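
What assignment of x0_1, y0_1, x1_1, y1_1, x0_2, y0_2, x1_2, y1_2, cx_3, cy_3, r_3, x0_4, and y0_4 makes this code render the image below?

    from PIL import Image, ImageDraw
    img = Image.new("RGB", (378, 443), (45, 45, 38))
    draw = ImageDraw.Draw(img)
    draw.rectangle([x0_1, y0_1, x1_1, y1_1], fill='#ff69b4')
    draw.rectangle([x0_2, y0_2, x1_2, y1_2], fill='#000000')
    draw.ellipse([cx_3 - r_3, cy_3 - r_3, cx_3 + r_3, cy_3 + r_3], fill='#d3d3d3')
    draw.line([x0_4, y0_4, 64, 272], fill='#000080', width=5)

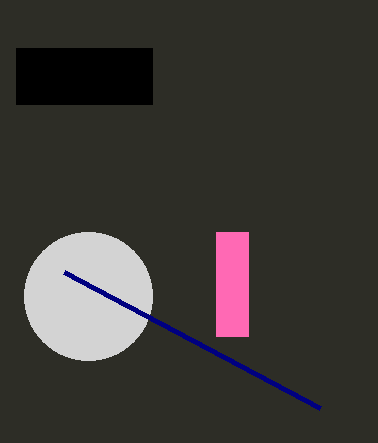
x0_1 = 216; y0_1 = 232; x1_1 = 248; y1_1 = 336; x0_2 = 16; y0_2 = 48; x1_2 = 152; y1_2 = 104; cx_3 = 88; cy_3 = 296; r_3 = 64; x0_4 = 320; y0_4 = 408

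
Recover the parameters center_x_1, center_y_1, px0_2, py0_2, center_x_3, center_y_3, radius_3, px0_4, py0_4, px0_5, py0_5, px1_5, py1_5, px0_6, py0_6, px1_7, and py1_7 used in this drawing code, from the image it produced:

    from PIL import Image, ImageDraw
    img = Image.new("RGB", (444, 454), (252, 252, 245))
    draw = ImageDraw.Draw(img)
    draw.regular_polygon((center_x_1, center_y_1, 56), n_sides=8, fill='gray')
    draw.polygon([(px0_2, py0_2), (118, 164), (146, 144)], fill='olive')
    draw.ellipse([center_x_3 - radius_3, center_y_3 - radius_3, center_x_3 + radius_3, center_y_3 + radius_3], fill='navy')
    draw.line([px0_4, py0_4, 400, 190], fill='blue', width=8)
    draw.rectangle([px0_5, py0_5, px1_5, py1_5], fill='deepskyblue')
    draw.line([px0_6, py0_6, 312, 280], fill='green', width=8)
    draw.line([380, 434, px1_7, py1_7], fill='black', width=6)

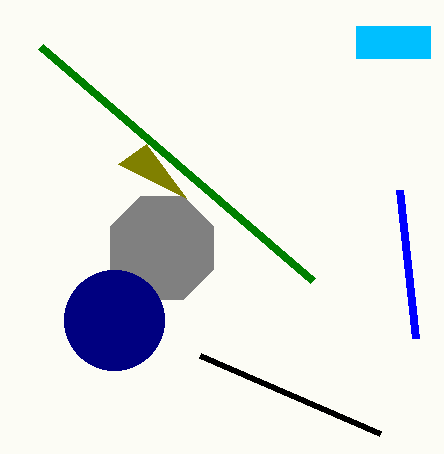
center_x_1 = 162; center_y_1 = 248; px0_2 = 186; py0_2 = 198; center_x_3 = 114; center_y_3 = 320; radius_3 = 50; px0_4 = 416; py0_4 = 338; px0_5 = 356; py0_5 = 26; px1_5 = 430; py1_5 = 58; px0_6 = 40; py0_6 = 46; px1_7 = 200; py1_7 = 356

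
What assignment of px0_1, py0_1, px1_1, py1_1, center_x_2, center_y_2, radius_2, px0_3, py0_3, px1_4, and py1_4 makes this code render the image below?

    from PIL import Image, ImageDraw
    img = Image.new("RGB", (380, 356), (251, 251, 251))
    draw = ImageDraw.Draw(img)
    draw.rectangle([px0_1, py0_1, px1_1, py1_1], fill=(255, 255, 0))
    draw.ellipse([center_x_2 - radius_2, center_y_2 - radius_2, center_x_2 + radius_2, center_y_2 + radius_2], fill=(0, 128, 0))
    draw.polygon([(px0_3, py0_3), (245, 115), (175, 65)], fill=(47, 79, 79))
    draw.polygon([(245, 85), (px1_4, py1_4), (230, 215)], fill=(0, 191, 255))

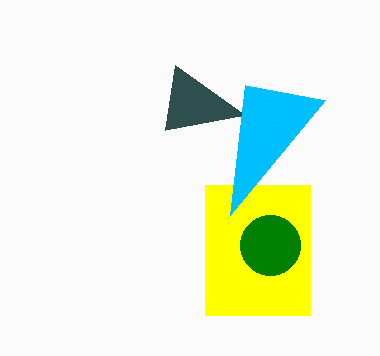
px0_1 = 205, py0_1 = 185, px1_1 = 310, py1_1 = 315, center_x_2 = 270, center_y_2 = 245, radius_2 = 30, px0_3 = 165, py0_3 = 130, px1_4 = 325, py1_4 = 100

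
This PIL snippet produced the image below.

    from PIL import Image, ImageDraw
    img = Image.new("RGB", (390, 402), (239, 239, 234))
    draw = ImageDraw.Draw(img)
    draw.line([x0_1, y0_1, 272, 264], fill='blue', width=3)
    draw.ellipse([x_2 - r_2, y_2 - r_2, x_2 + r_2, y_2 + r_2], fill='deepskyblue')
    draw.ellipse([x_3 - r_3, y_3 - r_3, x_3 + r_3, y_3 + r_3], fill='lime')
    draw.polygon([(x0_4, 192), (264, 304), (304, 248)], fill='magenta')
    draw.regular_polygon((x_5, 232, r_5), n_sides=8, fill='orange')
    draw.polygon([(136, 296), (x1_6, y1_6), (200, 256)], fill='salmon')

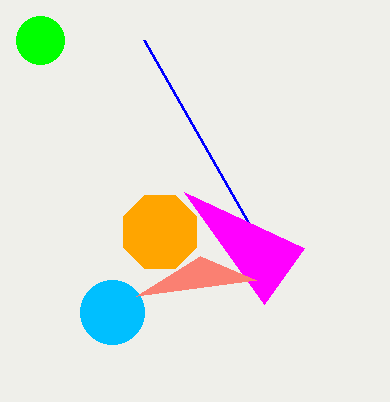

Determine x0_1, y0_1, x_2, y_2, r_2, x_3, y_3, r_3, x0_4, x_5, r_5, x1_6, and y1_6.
x0_1 = 144; y0_1 = 40; x_2 = 112; y_2 = 312; r_2 = 32; x_3 = 40; y_3 = 40; r_3 = 24; x0_4 = 184; x_5 = 160; r_5 = 40; x1_6 = 256; y1_6 = 280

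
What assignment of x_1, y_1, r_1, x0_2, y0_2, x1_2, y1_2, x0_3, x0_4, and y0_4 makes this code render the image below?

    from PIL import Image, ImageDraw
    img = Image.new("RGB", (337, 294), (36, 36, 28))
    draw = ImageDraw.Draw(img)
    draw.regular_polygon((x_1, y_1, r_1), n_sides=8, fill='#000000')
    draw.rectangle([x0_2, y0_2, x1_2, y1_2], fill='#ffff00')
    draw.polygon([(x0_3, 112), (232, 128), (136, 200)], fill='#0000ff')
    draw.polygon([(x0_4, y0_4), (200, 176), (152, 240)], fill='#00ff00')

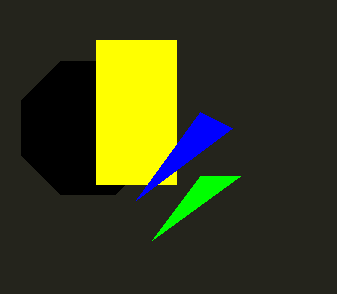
x_1 = 88
y_1 = 128
r_1 = 72
x0_2 = 96
y0_2 = 40
x1_2 = 176
y1_2 = 184
x0_3 = 200
x0_4 = 240
y0_4 = 176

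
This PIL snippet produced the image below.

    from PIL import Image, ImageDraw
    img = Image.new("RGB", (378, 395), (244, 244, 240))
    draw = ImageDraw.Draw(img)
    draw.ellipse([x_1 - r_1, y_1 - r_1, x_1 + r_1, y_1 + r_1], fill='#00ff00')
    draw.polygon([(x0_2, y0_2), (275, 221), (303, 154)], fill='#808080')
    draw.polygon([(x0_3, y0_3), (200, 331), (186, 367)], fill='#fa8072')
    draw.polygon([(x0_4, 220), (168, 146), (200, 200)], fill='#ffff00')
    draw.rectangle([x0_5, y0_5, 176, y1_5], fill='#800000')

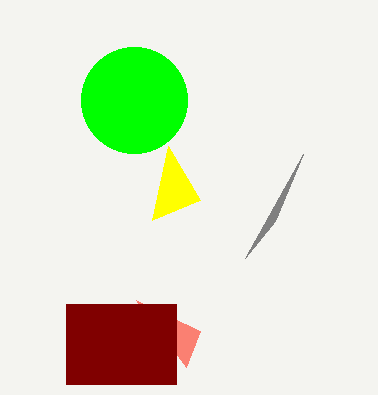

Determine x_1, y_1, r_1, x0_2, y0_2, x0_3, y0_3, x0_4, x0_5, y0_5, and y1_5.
x_1 = 134, y_1 = 100, r_1 = 53, x0_2 = 245, y0_2 = 258, x0_3 = 136, y0_3 = 300, x0_4 = 152, x0_5 = 66, y0_5 = 304, y1_5 = 384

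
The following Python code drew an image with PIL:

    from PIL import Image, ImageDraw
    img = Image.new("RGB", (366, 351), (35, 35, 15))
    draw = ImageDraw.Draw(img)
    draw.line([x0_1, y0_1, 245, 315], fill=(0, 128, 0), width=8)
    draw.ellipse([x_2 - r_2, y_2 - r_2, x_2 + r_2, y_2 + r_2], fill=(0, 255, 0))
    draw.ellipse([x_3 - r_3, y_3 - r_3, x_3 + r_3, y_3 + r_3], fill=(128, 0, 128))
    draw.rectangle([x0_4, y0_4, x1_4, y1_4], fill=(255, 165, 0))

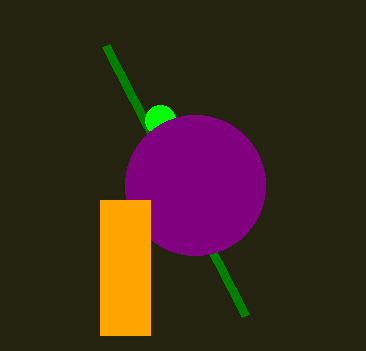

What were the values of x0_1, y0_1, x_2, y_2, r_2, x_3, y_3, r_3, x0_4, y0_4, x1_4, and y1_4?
x0_1 = 105; y0_1 = 45; x_2 = 160; y_2 = 120; r_2 = 15; x_3 = 195; y_3 = 185; r_3 = 70; x0_4 = 100; y0_4 = 200; x1_4 = 150; y1_4 = 335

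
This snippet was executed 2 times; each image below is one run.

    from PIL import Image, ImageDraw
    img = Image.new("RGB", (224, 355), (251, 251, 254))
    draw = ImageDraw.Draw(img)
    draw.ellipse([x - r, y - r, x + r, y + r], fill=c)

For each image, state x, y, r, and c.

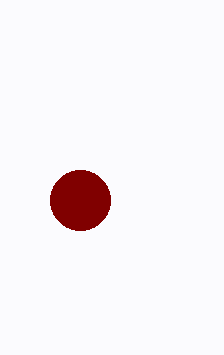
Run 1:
x = 80; y = 200; r = 30; c = 'maroon'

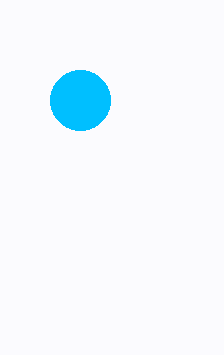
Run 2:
x = 80; y = 100; r = 30; c = 'deepskyblue'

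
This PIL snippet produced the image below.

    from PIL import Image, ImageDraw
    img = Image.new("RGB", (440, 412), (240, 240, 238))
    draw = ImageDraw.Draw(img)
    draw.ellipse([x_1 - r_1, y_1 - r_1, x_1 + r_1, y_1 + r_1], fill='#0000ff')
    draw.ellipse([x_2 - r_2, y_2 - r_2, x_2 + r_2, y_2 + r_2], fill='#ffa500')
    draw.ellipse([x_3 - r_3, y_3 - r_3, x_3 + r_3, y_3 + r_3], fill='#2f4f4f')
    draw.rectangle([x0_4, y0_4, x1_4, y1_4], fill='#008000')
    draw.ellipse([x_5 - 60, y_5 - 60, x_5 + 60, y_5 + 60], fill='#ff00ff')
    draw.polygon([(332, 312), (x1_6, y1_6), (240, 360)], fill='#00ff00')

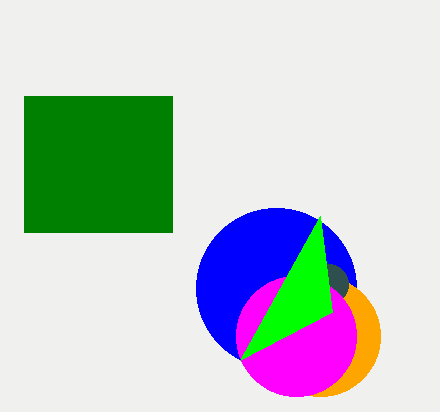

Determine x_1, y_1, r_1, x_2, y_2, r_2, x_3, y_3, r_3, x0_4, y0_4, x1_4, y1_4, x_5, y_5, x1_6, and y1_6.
x_1 = 276
y_1 = 288
r_1 = 80
x_2 = 320
y_2 = 336
r_2 = 60
x_3 = 328
y_3 = 284
r_3 = 20
x0_4 = 24
y0_4 = 96
x1_4 = 172
y1_4 = 232
x_5 = 296
y_5 = 336
x1_6 = 320
y1_6 = 216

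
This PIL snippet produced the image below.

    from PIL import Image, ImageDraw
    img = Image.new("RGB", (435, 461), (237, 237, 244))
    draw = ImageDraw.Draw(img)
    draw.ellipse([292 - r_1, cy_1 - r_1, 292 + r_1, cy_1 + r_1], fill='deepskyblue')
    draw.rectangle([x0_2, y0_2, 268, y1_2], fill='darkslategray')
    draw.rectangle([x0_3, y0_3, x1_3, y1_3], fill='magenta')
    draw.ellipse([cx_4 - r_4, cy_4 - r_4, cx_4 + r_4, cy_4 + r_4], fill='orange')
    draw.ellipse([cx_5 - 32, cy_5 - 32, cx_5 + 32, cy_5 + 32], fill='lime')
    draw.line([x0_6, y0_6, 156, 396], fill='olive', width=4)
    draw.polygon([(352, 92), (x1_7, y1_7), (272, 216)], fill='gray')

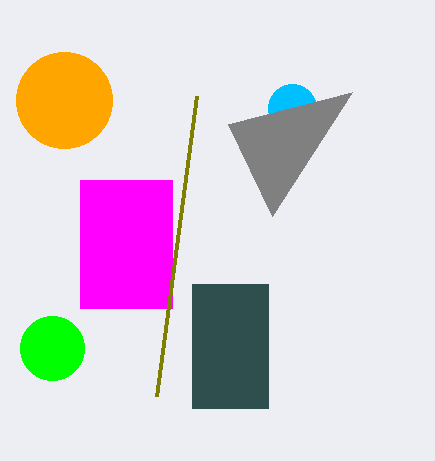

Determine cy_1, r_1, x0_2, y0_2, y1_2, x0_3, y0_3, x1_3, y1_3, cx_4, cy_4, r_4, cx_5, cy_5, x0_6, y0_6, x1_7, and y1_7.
cy_1 = 108; r_1 = 24; x0_2 = 192; y0_2 = 284; y1_2 = 408; x0_3 = 80; y0_3 = 180; x1_3 = 172; y1_3 = 308; cx_4 = 64; cy_4 = 100; r_4 = 48; cx_5 = 52; cy_5 = 348; x0_6 = 196; y0_6 = 96; x1_7 = 228; y1_7 = 124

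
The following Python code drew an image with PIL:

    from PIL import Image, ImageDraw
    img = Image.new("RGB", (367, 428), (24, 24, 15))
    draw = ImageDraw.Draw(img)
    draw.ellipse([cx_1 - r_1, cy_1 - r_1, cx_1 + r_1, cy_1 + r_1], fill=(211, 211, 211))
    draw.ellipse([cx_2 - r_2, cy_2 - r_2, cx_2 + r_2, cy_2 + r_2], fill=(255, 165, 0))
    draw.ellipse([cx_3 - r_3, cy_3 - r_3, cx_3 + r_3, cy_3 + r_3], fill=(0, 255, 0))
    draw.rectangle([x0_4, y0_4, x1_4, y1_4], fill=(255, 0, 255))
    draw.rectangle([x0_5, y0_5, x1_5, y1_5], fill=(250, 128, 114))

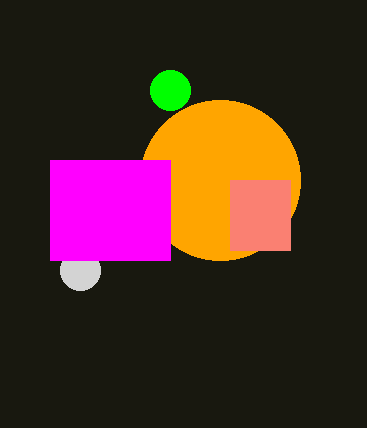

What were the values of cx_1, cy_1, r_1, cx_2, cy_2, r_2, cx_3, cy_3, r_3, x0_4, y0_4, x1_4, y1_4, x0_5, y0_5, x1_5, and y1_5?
cx_1 = 80; cy_1 = 270; r_1 = 20; cx_2 = 220; cy_2 = 180; r_2 = 80; cx_3 = 170; cy_3 = 90; r_3 = 20; x0_4 = 50; y0_4 = 160; x1_4 = 170; y1_4 = 260; x0_5 = 230; y0_5 = 180; x1_5 = 290; y1_5 = 250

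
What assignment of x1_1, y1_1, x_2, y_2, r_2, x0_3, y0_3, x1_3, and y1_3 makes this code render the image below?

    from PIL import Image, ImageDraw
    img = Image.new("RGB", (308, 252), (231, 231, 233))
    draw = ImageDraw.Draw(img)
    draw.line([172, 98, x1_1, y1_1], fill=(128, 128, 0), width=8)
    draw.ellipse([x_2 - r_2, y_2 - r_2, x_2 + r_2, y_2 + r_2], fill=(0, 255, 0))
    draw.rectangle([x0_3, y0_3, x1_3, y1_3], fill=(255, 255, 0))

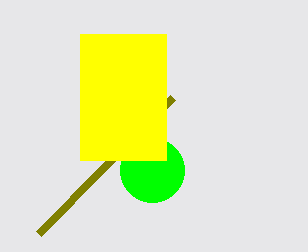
x1_1 = 38
y1_1 = 234
x_2 = 152
y_2 = 170
r_2 = 32
x0_3 = 80
y0_3 = 34
x1_3 = 166
y1_3 = 160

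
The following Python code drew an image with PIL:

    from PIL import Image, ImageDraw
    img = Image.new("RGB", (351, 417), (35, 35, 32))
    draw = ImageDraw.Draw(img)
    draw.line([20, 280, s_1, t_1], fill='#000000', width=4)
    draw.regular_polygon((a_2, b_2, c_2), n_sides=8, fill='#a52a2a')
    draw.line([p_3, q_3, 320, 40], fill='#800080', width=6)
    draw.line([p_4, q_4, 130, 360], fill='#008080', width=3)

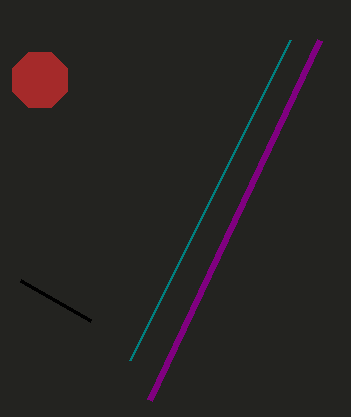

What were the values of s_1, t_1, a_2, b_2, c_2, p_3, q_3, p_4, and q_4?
s_1 = 90, t_1 = 320, a_2 = 40, b_2 = 80, c_2 = 30, p_3 = 150, q_3 = 400, p_4 = 290, q_4 = 40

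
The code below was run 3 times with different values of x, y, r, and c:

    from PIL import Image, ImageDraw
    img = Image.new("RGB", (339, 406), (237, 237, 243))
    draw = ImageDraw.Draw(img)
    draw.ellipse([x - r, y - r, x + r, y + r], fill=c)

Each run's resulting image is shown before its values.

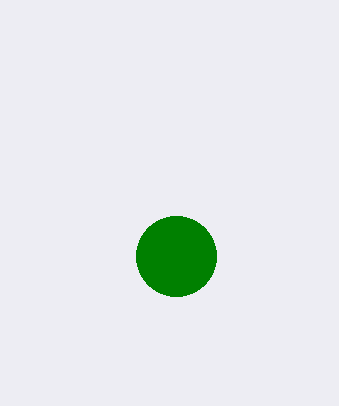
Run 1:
x = 176, y = 256, r = 40, c = 'green'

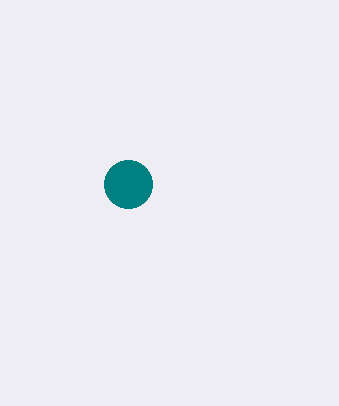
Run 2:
x = 128, y = 184, r = 24, c = 'teal'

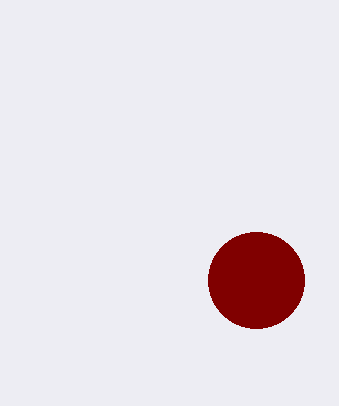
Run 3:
x = 256
y = 280
r = 48
c = 'maroon'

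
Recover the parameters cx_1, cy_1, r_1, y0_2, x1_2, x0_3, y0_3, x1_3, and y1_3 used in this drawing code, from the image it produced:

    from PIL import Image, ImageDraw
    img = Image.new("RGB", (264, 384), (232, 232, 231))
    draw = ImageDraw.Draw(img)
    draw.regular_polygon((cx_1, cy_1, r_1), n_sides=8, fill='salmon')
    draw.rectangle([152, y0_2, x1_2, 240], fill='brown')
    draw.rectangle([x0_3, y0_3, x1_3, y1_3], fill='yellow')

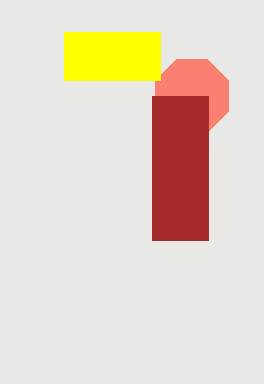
cx_1 = 192
cy_1 = 96
r_1 = 40
y0_2 = 96
x1_2 = 208
x0_3 = 64
y0_3 = 32
x1_3 = 160
y1_3 = 80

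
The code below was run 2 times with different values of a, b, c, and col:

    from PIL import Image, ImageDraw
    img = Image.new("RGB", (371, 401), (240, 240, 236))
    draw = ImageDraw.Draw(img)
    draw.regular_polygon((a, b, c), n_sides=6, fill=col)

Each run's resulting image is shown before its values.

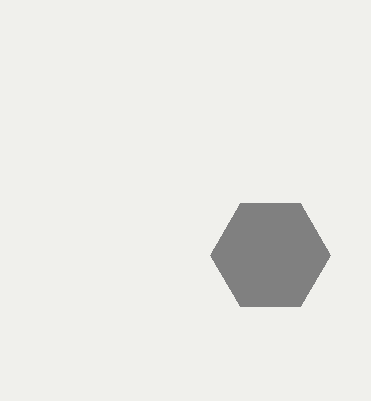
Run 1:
a = 270, b = 255, c = 60, col = 'gray'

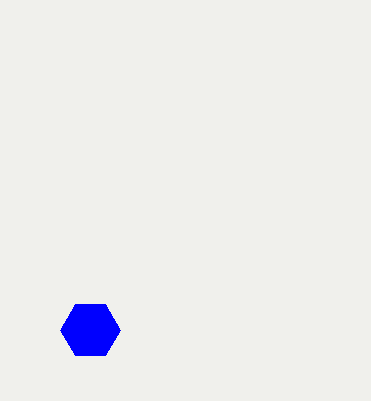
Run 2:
a = 90; b = 330; c = 30; col = 'blue'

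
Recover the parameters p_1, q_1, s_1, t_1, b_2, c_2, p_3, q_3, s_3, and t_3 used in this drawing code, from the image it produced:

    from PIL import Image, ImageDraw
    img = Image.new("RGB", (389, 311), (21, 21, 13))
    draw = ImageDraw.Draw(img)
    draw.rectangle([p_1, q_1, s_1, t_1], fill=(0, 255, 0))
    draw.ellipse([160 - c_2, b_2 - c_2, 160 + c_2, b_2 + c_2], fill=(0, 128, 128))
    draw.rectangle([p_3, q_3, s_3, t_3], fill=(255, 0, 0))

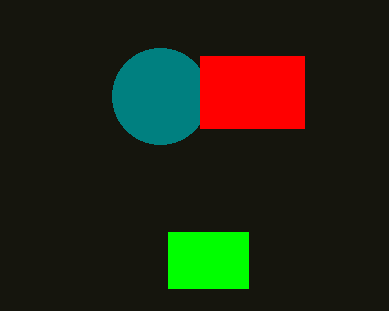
p_1 = 168; q_1 = 232; s_1 = 248; t_1 = 288; b_2 = 96; c_2 = 48; p_3 = 200; q_3 = 56; s_3 = 304; t_3 = 128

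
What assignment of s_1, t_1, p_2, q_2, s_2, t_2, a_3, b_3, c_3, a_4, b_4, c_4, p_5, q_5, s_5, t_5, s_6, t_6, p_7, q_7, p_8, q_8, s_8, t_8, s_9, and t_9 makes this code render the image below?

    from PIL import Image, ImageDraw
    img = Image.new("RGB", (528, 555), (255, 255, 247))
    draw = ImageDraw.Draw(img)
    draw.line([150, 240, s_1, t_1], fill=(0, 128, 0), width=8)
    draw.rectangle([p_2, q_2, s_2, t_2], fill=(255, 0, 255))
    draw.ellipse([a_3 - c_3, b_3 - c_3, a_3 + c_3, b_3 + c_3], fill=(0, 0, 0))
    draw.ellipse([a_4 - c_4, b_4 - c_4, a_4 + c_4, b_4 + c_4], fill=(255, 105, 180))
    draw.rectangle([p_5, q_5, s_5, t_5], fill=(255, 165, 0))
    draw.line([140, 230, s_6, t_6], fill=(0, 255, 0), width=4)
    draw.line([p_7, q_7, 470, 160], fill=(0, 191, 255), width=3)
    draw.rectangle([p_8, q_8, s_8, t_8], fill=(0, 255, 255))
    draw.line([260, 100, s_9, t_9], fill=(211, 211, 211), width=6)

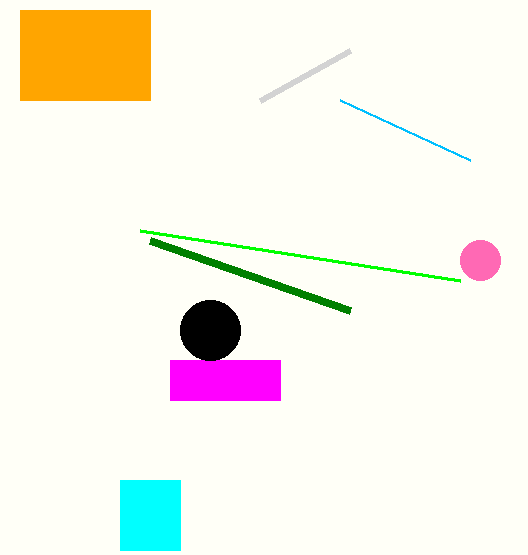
s_1 = 350; t_1 = 310; p_2 = 170; q_2 = 360; s_2 = 280; t_2 = 400; a_3 = 210; b_3 = 330; c_3 = 30; a_4 = 480; b_4 = 260; c_4 = 20; p_5 = 20; q_5 = 10; s_5 = 150; t_5 = 100; s_6 = 460; t_6 = 280; p_7 = 340; q_7 = 100; p_8 = 120; q_8 = 480; s_8 = 180; t_8 = 550; s_9 = 350; t_9 = 50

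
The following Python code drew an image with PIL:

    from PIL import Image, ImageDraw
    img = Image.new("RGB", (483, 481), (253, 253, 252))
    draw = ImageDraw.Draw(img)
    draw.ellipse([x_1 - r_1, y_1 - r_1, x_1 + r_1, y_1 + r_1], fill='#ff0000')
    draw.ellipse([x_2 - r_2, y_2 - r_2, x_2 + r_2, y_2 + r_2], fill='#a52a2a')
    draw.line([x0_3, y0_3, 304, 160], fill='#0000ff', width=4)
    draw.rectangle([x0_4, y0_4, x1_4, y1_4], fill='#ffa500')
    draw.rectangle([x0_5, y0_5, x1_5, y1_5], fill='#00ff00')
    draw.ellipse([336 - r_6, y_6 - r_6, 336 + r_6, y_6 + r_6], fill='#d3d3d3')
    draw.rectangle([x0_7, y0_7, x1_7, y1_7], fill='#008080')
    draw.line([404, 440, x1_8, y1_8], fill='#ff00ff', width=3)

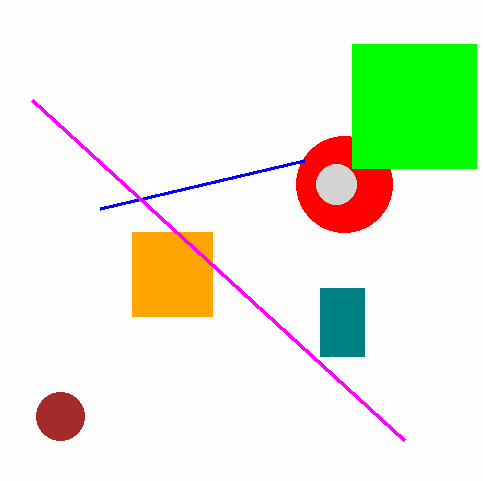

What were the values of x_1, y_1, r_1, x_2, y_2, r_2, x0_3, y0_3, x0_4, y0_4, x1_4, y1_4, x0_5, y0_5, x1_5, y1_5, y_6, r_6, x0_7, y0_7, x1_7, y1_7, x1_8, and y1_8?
x_1 = 344
y_1 = 184
r_1 = 48
x_2 = 60
y_2 = 416
r_2 = 24
x0_3 = 100
y0_3 = 208
x0_4 = 132
y0_4 = 232
x1_4 = 212
y1_4 = 316
x0_5 = 352
y0_5 = 44
x1_5 = 476
y1_5 = 168
y_6 = 184
r_6 = 20
x0_7 = 320
y0_7 = 288
x1_7 = 364
y1_7 = 356
x1_8 = 32
y1_8 = 100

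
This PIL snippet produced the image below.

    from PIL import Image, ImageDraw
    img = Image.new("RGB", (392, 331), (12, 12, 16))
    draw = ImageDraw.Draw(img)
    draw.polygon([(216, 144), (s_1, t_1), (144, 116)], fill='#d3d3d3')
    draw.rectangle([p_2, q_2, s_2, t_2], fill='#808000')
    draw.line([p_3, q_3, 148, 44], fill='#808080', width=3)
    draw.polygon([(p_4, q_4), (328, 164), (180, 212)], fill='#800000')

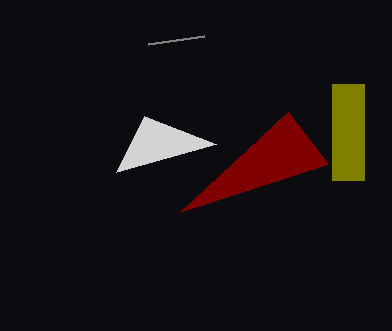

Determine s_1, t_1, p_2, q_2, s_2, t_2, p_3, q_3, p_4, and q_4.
s_1 = 116; t_1 = 172; p_2 = 332; q_2 = 84; s_2 = 364; t_2 = 180; p_3 = 204; q_3 = 36; p_4 = 288; q_4 = 112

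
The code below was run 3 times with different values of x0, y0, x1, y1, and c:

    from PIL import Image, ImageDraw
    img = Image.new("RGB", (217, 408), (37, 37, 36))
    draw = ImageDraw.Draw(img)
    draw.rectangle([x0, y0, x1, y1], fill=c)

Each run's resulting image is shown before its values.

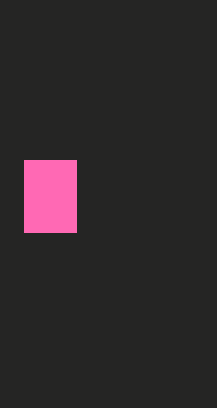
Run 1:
x0 = 24, y0 = 160, x1 = 76, y1 = 232, c = 'hotpink'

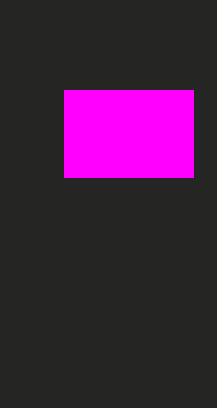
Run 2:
x0 = 64; y0 = 90; x1 = 193; y1 = 177; c = 'magenta'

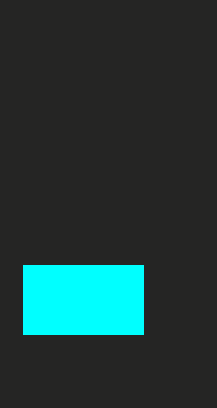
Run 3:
x0 = 23
y0 = 265
x1 = 143
y1 = 334
c = 'cyan'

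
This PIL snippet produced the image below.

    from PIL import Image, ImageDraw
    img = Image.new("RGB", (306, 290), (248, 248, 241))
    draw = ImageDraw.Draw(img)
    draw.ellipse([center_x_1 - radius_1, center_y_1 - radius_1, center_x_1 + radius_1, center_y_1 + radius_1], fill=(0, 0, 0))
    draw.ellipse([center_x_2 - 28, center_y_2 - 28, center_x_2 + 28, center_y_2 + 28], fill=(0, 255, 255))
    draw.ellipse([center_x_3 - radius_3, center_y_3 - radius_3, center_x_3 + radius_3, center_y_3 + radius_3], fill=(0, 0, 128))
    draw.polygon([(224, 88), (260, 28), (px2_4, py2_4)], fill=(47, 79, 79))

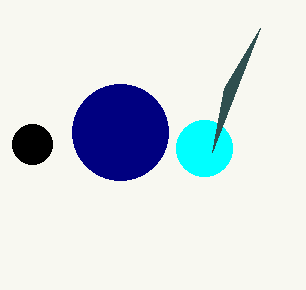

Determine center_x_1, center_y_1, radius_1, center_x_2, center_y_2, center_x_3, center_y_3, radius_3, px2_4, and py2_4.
center_x_1 = 32
center_y_1 = 144
radius_1 = 20
center_x_2 = 204
center_y_2 = 148
center_x_3 = 120
center_y_3 = 132
radius_3 = 48
px2_4 = 212
py2_4 = 152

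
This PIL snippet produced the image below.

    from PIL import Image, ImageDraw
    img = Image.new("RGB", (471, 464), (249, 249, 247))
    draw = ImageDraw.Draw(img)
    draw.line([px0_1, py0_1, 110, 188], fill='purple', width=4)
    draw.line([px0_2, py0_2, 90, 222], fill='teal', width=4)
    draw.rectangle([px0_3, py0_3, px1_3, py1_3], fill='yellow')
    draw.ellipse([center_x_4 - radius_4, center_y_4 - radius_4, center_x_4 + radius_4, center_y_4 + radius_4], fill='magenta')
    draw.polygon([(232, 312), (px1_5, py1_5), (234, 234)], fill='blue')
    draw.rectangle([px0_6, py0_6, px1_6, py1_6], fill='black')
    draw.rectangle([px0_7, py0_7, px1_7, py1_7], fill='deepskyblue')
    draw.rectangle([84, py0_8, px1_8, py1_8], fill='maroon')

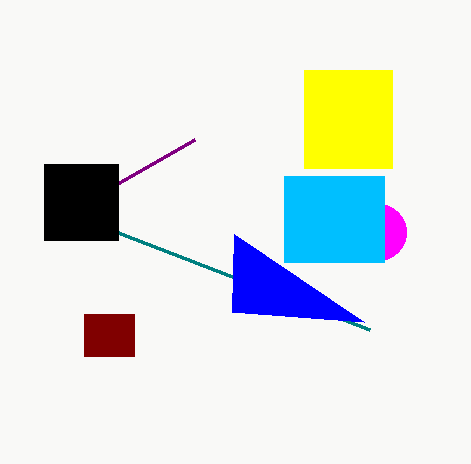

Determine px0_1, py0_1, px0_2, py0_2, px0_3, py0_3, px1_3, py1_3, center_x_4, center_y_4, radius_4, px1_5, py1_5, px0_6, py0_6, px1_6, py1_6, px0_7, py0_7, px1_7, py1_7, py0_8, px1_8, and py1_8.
px0_1 = 194; py0_1 = 140; px0_2 = 370; py0_2 = 330; px0_3 = 304; py0_3 = 70; px1_3 = 392; py1_3 = 168; center_x_4 = 378; center_y_4 = 232; radius_4 = 28; px1_5 = 364; py1_5 = 322; px0_6 = 44; py0_6 = 164; px1_6 = 118; py1_6 = 240; px0_7 = 284; py0_7 = 176; px1_7 = 384; py1_7 = 262; py0_8 = 314; px1_8 = 134; py1_8 = 356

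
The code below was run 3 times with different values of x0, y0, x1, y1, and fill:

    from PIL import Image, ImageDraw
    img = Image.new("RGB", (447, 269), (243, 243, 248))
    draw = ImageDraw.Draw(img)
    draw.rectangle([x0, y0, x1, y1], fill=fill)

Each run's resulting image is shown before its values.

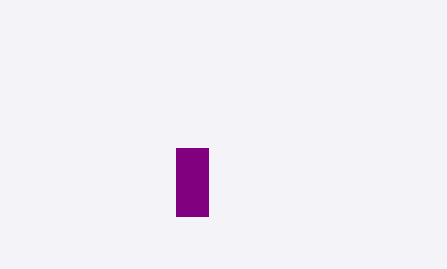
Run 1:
x0 = 176
y0 = 148
x1 = 208
y1 = 216
fill = 'purple'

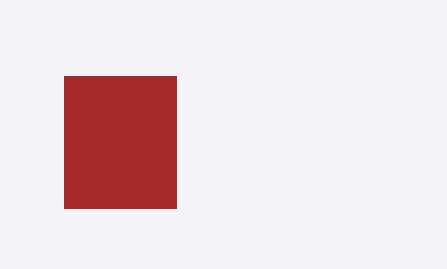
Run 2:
x0 = 64; y0 = 76; x1 = 176; y1 = 208; fill = 'brown'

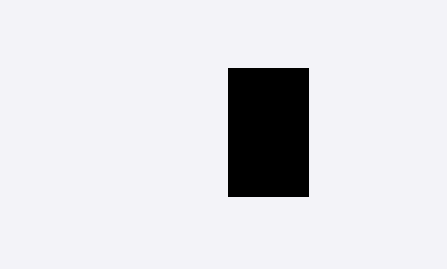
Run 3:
x0 = 228, y0 = 68, x1 = 308, y1 = 196, fill = 'black'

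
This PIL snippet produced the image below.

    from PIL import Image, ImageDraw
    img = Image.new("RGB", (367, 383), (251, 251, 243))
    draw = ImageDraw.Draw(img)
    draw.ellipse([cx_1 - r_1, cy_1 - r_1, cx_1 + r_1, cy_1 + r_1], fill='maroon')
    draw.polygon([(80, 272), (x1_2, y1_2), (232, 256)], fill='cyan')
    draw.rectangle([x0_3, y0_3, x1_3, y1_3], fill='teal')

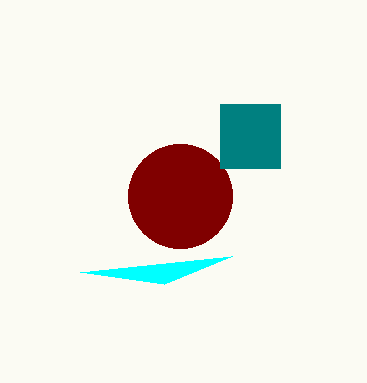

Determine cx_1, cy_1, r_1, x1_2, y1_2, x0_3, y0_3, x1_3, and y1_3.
cx_1 = 180, cy_1 = 196, r_1 = 52, x1_2 = 164, y1_2 = 284, x0_3 = 220, y0_3 = 104, x1_3 = 280, y1_3 = 168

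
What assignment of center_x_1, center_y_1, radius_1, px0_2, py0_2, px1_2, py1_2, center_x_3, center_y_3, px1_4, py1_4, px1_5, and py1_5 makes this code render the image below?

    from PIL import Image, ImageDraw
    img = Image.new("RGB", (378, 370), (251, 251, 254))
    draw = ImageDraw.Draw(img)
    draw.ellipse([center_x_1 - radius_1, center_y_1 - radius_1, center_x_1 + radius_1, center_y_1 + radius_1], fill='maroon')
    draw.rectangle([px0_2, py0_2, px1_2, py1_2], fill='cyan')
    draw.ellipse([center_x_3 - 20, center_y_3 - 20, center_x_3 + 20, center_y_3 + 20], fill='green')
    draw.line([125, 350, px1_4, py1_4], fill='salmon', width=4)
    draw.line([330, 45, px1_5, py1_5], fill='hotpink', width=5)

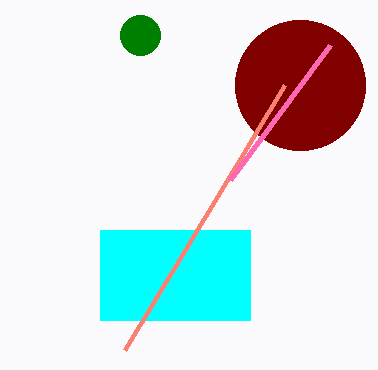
center_x_1 = 300, center_y_1 = 85, radius_1 = 65, px0_2 = 100, py0_2 = 230, px1_2 = 250, py1_2 = 320, center_x_3 = 140, center_y_3 = 35, px1_4 = 285, py1_4 = 85, px1_5 = 230, py1_5 = 180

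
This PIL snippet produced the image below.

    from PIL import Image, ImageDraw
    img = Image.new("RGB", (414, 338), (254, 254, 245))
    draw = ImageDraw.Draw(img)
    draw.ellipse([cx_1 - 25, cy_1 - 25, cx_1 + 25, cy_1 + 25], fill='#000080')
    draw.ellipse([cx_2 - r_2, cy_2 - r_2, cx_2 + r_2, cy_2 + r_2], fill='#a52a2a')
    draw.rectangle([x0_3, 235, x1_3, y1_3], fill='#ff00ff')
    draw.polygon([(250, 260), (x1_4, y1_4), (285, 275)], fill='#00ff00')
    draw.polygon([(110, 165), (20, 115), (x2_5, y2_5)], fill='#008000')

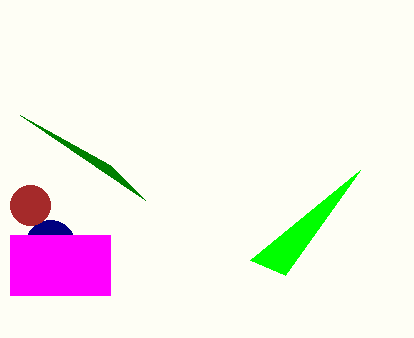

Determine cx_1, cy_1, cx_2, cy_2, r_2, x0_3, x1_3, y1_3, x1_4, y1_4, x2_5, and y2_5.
cx_1 = 50, cy_1 = 245, cx_2 = 30, cy_2 = 205, r_2 = 20, x0_3 = 10, x1_3 = 110, y1_3 = 295, x1_4 = 360, y1_4 = 170, x2_5 = 145, y2_5 = 200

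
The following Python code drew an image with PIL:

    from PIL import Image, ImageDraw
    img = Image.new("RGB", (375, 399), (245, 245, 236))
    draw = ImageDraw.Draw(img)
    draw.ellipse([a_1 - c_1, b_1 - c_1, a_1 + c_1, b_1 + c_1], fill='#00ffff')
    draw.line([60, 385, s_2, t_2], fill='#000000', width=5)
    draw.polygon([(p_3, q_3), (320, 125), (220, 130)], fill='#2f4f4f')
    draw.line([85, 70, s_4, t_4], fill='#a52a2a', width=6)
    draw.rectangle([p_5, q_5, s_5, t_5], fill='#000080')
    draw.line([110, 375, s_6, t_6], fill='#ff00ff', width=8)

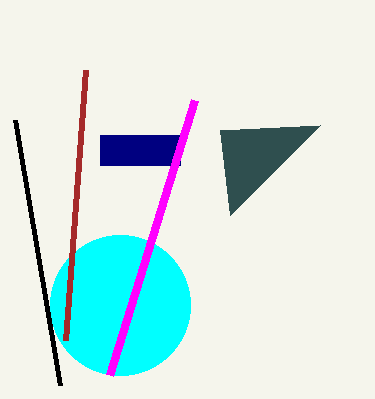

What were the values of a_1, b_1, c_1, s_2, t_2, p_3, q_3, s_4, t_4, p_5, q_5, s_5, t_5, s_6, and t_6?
a_1 = 120; b_1 = 305; c_1 = 70; s_2 = 15; t_2 = 120; p_3 = 230; q_3 = 215; s_4 = 65; t_4 = 340; p_5 = 100; q_5 = 135; s_5 = 180; t_5 = 165; s_6 = 195; t_6 = 100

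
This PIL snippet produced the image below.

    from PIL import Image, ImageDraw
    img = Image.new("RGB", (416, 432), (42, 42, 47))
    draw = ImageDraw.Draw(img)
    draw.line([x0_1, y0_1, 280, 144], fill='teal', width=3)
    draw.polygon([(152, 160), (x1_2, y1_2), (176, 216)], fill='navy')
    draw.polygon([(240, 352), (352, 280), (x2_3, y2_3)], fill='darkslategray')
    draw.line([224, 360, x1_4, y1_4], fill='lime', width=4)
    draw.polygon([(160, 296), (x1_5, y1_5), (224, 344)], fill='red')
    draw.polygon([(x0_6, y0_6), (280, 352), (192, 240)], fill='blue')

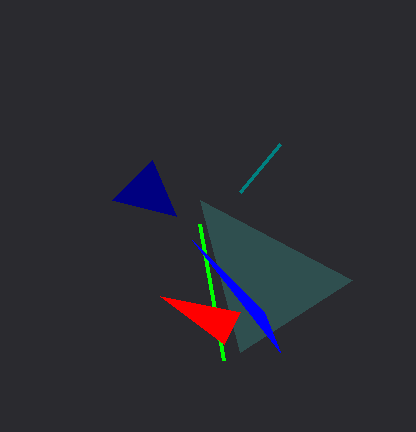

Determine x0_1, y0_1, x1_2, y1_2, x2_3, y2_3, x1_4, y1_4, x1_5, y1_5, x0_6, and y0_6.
x0_1 = 240, y0_1 = 192, x1_2 = 112, y1_2 = 200, x2_3 = 200, y2_3 = 200, x1_4 = 200, y1_4 = 224, x1_5 = 240, y1_5 = 312, x0_6 = 264, y0_6 = 312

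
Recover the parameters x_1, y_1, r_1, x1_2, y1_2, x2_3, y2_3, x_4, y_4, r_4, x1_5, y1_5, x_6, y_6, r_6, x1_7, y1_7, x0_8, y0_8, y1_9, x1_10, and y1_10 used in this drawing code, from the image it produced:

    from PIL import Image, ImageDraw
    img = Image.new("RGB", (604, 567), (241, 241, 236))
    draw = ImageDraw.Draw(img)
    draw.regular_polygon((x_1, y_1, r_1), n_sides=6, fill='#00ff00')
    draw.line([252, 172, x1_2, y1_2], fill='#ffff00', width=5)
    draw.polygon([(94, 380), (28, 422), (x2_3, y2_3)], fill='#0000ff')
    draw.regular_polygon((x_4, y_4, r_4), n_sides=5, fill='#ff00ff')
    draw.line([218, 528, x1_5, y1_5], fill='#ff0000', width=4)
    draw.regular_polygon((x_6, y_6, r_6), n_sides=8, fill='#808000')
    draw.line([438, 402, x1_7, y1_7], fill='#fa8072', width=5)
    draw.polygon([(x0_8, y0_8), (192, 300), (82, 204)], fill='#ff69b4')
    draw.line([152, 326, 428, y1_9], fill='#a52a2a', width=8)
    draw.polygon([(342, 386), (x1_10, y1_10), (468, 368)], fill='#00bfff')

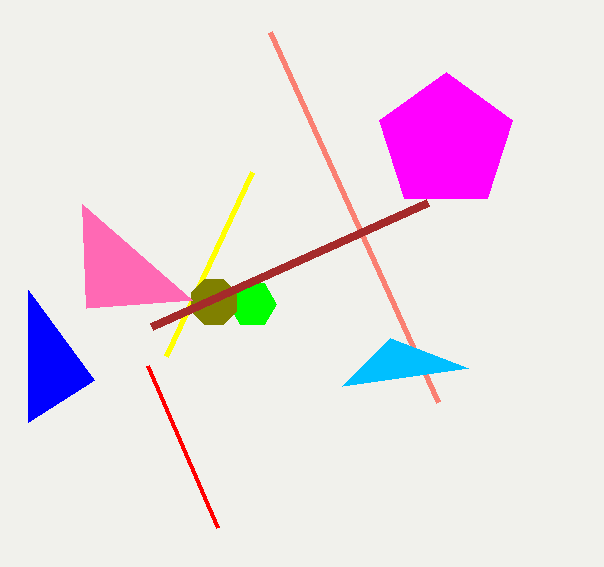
x_1 = 252, y_1 = 304, r_1 = 24, x1_2 = 166, y1_2 = 356, x2_3 = 28, y2_3 = 290, x_4 = 446, y_4 = 142, r_4 = 70, x1_5 = 148, y1_5 = 366, x_6 = 214, y_6 = 302, r_6 = 24, x1_7 = 270, y1_7 = 32, x0_8 = 86, y0_8 = 308, y1_9 = 202, x1_10 = 390, y1_10 = 338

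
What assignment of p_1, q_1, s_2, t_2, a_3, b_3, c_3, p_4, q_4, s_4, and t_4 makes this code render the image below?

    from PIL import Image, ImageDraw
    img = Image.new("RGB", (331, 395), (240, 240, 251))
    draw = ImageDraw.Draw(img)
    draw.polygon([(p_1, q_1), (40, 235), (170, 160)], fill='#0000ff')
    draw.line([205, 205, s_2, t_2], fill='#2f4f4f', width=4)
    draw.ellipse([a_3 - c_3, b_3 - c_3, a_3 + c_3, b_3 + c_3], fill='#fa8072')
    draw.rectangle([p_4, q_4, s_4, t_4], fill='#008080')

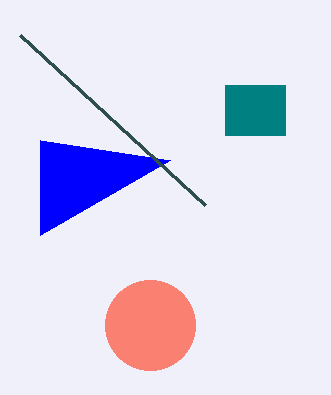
p_1 = 40
q_1 = 140
s_2 = 20
t_2 = 35
a_3 = 150
b_3 = 325
c_3 = 45
p_4 = 225
q_4 = 85
s_4 = 285
t_4 = 135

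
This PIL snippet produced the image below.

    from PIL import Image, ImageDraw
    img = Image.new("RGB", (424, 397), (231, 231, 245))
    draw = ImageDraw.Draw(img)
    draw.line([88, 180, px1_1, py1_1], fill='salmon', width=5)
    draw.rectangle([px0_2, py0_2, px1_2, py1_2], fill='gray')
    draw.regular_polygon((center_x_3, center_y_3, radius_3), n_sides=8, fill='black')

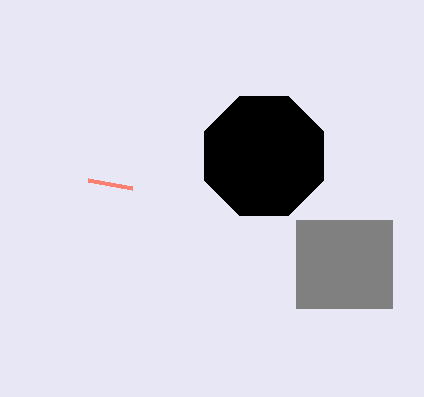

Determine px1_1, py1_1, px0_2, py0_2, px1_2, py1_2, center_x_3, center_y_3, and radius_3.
px1_1 = 132
py1_1 = 188
px0_2 = 296
py0_2 = 220
px1_2 = 392
py1_2 = 308
center_x_3 = 264
center_y_3 = 156
radius_3 = 64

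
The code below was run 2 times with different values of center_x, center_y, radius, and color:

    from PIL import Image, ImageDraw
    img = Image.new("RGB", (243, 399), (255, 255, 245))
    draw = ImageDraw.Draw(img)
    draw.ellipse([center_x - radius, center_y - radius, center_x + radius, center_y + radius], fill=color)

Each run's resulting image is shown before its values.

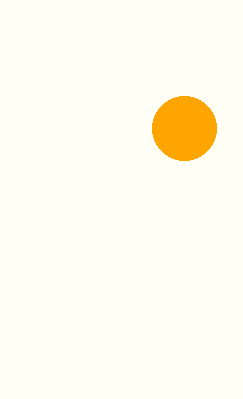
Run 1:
center_x = 184
center_y = 128
radius = 32
color = 'orange'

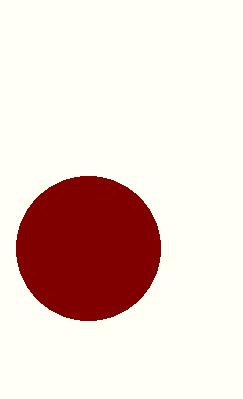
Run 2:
center_x = 88
center_y = 248
radius = 72
color = 'maroon'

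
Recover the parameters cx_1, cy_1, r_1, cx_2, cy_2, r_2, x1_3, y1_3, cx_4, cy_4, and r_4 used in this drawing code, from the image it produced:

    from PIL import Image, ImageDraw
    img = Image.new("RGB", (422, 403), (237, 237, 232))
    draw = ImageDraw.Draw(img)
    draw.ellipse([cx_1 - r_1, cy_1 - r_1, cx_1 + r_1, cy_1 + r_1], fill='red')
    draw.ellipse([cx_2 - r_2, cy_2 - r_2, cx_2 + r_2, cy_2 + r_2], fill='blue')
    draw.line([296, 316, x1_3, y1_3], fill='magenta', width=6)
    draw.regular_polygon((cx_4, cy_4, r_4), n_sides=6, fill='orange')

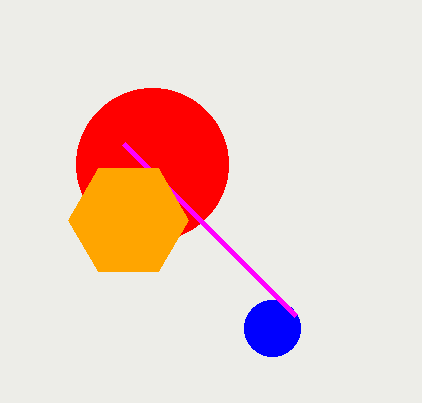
cx_1 = 152; cy_1 = 164; r_1 = 76; cx_2 = 272; cy_2 = 328; r_2 = 28; x1_3 = 124; y1_3 = 144; cx_4 = 128; cy_4 = 220; r_4 = 60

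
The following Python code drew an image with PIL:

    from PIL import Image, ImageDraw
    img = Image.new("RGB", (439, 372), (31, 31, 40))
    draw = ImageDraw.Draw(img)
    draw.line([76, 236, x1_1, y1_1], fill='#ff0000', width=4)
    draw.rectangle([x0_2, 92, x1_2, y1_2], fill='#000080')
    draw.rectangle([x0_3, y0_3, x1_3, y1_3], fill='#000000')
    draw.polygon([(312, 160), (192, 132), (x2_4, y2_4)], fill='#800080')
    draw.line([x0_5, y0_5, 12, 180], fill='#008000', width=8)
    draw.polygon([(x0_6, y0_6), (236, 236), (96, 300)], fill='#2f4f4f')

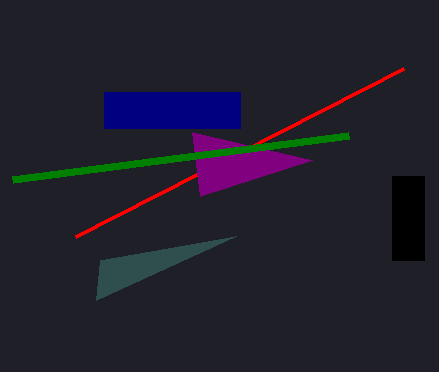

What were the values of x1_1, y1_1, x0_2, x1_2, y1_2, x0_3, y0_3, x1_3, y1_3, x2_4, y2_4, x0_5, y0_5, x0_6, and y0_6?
x1_1 = 404; y1_1 = 68; x0_2 = 104; x1_2 = 240; y1_2 = 128; x0_3 = 392; y0_3 = 176; x1_3 = 424; y1_3 = 260; x2_4 = 200; y2_4 = 196; x0_5 = 348; y0_5 = 136; x0_6 = 100; y0_6 = 260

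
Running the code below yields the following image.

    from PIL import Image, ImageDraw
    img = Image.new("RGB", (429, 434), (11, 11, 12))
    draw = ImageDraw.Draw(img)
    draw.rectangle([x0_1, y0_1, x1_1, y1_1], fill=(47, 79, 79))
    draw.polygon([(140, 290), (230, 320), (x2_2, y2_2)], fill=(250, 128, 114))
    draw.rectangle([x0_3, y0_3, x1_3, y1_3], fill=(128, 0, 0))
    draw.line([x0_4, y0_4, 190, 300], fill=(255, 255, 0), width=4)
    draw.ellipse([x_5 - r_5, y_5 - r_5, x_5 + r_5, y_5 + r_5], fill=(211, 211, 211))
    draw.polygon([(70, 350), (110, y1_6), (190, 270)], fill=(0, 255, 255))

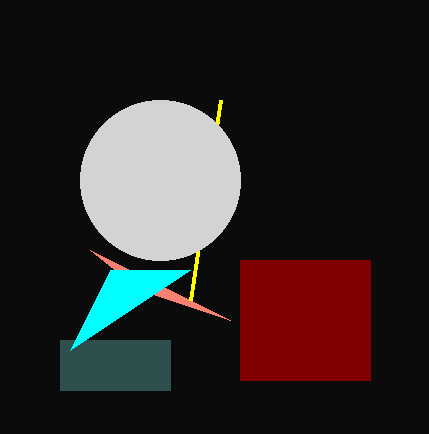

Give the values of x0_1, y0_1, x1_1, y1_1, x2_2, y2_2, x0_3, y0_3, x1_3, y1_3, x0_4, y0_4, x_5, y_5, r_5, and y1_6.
x0_1 = 60; y0_1 = 340; x1_1 = 170; y1_1 = 390; x2_2 = 90; y2_2 = 250; x0_3 = 240; y0_3 = 260; x1_3 = 370; y1_3 = 380; x0_4 = 220; y0_4 = 100; x_5 = 160; y_5 = 180; r_5 = 80; y1_6 = 270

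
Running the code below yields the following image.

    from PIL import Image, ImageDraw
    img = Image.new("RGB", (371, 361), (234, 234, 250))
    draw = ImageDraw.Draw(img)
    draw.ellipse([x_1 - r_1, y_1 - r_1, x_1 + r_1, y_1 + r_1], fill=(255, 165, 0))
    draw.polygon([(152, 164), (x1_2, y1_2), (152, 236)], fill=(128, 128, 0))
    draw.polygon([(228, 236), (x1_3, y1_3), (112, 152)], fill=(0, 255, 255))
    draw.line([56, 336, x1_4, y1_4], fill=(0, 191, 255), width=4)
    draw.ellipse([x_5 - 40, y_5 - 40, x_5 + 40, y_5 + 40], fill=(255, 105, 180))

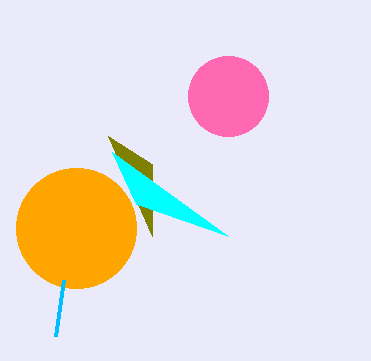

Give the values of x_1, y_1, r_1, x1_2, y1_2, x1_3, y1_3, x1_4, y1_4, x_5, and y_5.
x_1 = 76, y_1 = 228, r_1 = 60, x1_2 = 108, y1_2 = 136, x1_3 = 136, y1_3 = 204, x1_4 = 64, y1_4 = 280, x_5 = 228, y_5 = 96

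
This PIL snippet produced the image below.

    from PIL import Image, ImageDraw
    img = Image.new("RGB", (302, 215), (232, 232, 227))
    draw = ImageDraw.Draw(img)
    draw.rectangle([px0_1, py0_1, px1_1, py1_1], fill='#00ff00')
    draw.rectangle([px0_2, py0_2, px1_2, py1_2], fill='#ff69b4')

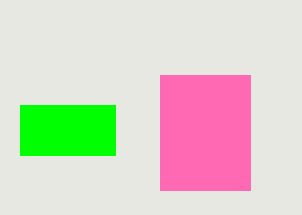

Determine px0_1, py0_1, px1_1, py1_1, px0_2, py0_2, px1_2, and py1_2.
px0_1 = 20, py0_1 = 105, px1_1 = 115, py1_1 = 155, px0_2 = 160, py0_2 = 75, px1_2 = 250, py1_2 = 190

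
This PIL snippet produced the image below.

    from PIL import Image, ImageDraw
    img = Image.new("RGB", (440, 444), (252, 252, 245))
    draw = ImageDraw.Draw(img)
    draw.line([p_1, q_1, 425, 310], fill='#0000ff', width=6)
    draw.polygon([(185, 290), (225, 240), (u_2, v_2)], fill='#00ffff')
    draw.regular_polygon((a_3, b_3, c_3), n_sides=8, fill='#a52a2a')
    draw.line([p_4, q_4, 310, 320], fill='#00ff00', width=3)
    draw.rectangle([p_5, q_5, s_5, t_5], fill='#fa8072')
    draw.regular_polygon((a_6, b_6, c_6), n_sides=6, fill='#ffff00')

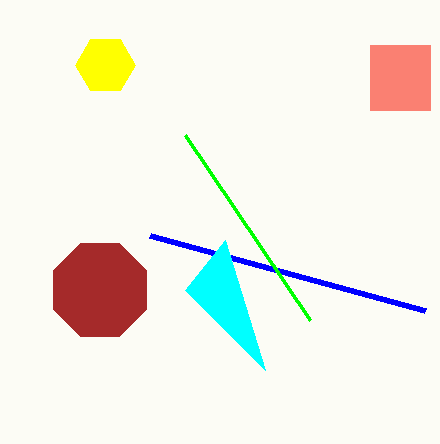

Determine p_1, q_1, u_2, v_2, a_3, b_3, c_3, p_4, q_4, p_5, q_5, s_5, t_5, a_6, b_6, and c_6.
p_1 = 150
q_1 = 235
u_2 = 265
v_2 = 370
a_3 = 100
b_3 = 290
c_3 = 50
p_4 = 185
q_4 = 135
p_5 = 370
q_5 = 45
s_5 = 430
t_5 = 110
a_6 = 105
b_6 = 65
c_6 = 30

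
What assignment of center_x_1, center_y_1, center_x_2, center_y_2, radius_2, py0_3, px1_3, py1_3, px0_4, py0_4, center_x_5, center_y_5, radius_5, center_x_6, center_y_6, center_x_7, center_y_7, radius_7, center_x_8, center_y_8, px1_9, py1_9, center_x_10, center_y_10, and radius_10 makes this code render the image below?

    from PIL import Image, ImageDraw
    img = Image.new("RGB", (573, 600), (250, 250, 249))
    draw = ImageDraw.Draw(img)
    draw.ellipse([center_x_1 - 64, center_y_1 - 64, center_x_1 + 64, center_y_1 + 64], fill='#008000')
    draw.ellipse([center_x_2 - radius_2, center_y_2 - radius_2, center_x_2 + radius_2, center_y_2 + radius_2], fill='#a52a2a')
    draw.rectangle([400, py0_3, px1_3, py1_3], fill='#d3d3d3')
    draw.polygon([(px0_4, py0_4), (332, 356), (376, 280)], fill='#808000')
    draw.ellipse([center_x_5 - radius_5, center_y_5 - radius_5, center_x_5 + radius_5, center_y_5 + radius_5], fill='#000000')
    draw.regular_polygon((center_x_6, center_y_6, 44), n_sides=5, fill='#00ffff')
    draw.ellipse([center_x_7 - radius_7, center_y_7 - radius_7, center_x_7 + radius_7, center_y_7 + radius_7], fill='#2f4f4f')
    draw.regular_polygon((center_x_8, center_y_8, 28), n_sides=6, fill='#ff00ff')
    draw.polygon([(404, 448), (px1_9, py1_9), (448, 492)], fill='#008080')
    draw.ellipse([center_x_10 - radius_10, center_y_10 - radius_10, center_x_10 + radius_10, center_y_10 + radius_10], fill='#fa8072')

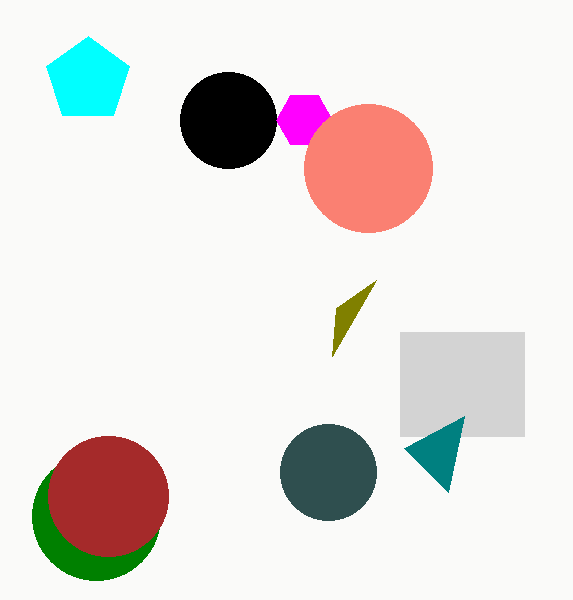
center_x_1 = 96, center_y_1 = 516, center_x_2 = 108, center_y_2 = 496, radius_2 = 60, py0_3 = 332, px1_3 = 524, py1_3 = 436, px0_4 = 336, py0_4 = 308, center_x_5 = 228, center_y_5 = 120, radius_5 = 48, center_x_6 = 88, center_y_6 = 80, center_x_7 = 328, center_y_7 = 472, radius_7 = 48, center_x_8 = 304, center_y_8 = 120, px1_9 = 464, py1_9 = 416, center_x_10 = 368, center_y_10 = 168, radius_10 = 64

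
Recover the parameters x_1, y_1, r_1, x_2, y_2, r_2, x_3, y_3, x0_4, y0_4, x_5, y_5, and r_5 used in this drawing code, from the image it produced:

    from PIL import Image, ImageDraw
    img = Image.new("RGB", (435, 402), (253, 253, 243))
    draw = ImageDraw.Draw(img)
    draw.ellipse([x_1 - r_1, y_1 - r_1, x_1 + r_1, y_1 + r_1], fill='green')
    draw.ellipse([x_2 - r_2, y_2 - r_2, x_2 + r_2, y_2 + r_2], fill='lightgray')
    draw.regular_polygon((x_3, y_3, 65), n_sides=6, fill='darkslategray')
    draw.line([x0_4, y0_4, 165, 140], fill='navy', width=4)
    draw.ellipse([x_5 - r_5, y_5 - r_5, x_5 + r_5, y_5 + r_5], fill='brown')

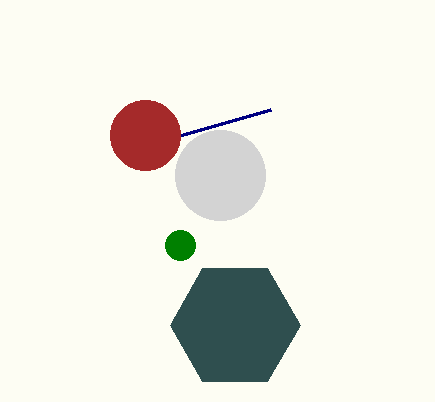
x_1 = 180; y_1 = 245; r_1 = 15; x_2 = 220; y_2 = 175; r_2 = 45; x_3 = 235; y_3 = 325; x0_4 = 270; y0_4 = 110; x_5 = 145; y_5 = 135; r_5 = 35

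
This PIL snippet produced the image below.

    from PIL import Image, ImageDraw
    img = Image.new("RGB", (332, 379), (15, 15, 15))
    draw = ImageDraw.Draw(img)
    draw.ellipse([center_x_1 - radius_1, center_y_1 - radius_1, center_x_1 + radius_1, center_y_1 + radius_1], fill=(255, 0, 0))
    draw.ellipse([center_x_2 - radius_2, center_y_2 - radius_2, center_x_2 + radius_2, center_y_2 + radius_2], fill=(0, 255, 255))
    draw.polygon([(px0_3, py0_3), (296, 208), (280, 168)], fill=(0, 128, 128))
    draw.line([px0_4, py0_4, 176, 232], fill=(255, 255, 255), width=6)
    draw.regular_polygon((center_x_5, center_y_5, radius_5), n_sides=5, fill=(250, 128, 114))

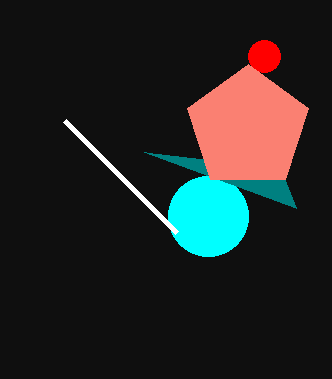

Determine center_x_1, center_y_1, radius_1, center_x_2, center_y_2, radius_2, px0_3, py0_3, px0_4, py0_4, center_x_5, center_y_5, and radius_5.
center_x_1 = 264, center_y_1 = 56, radius_1 = 16, center_x_2 = 208, center_y_2 = 216, radius_2 = 40, px0_3 = 144, py0_3 = 152, px0_4 = 64, py0_4 = 120, center_x_5 = 248, center_y_5 = 128, radius_5 = 64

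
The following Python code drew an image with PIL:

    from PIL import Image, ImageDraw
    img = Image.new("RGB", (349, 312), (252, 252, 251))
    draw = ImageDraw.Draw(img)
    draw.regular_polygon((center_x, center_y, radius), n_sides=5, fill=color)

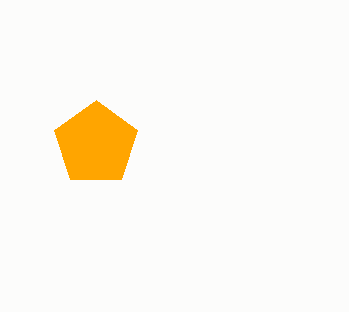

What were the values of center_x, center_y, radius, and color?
center_x = 96
center_y = 144
radius = 44
color = 'orange'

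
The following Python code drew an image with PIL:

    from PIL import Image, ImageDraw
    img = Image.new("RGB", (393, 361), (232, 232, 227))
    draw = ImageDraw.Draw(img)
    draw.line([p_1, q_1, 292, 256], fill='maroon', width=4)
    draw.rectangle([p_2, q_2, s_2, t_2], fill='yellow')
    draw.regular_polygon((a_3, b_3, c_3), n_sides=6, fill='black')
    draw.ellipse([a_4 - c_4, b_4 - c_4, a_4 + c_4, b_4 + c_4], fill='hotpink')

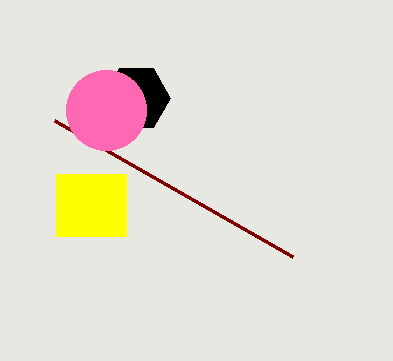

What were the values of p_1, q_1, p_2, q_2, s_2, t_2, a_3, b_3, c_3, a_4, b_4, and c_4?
p_1 = 54; q_1 = 120; p_2 = 56; q_2 = 174; s_2 = 126; t_2 = 236; a_3 = 136; b_3 = 98; c_3 = 34; a_4 = 106; b_4 = 110; c_4 = 40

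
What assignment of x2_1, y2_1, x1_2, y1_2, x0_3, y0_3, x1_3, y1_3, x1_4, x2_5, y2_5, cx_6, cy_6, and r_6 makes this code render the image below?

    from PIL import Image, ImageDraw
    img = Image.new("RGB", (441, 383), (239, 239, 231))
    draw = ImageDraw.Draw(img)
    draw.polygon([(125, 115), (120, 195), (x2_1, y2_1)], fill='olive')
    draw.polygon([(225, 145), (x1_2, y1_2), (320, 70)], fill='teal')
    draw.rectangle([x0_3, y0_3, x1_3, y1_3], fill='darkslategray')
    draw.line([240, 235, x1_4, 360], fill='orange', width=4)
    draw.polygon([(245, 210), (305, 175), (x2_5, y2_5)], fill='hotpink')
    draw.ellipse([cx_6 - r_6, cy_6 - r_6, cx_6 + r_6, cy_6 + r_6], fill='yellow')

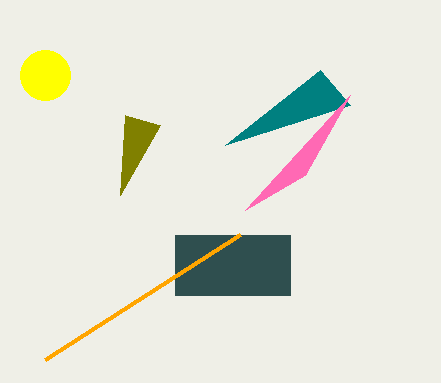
x2_1 = 160; y2_1 = 125; x1_2 = 350; y1_2 = 105; x0_3 = 175; y0_3 = 235; x1_3 = 290; y1_3 = 295; x1_4 = 45; x2_5 = 350; y2_5 = 95; cx_6 = 45; cy_6 = 75; r_6 = 25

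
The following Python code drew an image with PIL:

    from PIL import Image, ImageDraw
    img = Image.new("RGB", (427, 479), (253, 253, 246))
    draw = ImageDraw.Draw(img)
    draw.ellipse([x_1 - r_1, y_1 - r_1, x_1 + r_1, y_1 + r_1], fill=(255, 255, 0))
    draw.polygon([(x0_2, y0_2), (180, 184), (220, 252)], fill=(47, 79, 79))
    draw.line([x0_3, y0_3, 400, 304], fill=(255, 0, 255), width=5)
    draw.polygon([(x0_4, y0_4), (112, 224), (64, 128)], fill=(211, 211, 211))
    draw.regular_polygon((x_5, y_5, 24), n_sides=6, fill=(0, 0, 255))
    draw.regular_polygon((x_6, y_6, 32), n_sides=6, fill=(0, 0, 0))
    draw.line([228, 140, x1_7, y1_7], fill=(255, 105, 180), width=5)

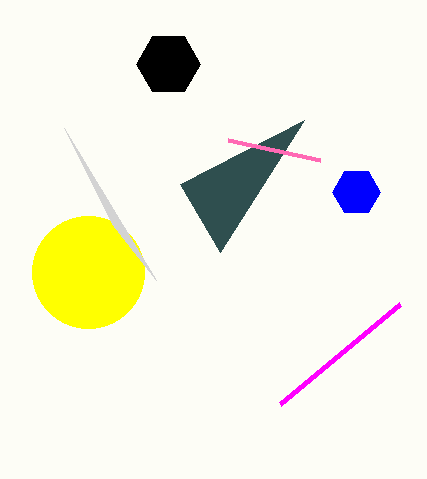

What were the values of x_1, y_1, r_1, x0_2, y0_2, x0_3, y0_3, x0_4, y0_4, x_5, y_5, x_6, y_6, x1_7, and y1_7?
x_1 = 88
y_1 = 272
r_1 = 56
x0_2 = 304
y0_2 = 120
x0_3 = 280
y0_3 = 404
x0_4 = 156
y0_4 = 280
x_5 = 356
y_5 = 192
x_6 = 168
y_6 = 64
x1_7 = 320
y1_7 = 160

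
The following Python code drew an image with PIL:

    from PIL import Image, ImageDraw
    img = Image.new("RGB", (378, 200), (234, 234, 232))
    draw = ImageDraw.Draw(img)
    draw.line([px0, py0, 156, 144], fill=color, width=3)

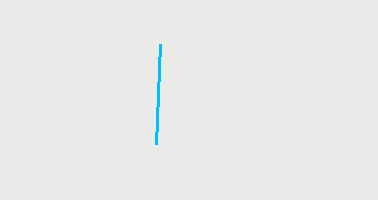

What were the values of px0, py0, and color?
px0 = 160; py0 = 44; color = 'deepskyblue'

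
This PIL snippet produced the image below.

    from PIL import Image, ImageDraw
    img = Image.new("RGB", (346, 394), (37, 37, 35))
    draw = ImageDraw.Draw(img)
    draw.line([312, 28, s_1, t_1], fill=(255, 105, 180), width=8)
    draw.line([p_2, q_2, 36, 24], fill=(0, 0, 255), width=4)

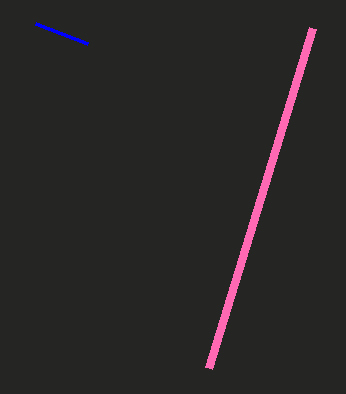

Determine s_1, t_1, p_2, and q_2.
s_1 = 208; t_1 = 368; p_2 = 88; q_2 = 44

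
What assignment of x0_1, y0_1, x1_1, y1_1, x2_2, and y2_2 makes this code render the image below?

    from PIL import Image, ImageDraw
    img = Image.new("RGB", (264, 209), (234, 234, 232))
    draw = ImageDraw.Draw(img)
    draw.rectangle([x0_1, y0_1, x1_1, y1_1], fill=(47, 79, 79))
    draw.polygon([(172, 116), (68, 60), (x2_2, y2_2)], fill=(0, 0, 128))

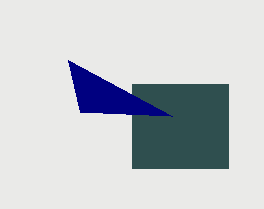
x0_1 = 132; y0_1 = 84; x1_1 = 228; y1_1 = 168; x2_2 = 80; y2_2 = 112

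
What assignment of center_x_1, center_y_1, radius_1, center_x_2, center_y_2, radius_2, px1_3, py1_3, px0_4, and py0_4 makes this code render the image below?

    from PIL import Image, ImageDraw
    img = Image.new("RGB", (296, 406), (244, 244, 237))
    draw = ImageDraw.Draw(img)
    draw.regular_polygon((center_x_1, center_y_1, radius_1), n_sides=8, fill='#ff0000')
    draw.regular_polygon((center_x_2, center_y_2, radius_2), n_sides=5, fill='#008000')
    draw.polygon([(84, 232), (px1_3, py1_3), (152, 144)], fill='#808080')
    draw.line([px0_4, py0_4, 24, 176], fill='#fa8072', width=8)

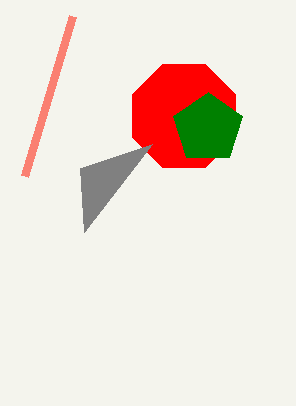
center_x_1 = 184, center_y_1 = 116, radius_1 = 56, center_x_2 = 208, center_y_2 = 128, radius_2 = 36, px1_3 = 80, py1_3 = 168, px0_4 = 72, py0_4 = 16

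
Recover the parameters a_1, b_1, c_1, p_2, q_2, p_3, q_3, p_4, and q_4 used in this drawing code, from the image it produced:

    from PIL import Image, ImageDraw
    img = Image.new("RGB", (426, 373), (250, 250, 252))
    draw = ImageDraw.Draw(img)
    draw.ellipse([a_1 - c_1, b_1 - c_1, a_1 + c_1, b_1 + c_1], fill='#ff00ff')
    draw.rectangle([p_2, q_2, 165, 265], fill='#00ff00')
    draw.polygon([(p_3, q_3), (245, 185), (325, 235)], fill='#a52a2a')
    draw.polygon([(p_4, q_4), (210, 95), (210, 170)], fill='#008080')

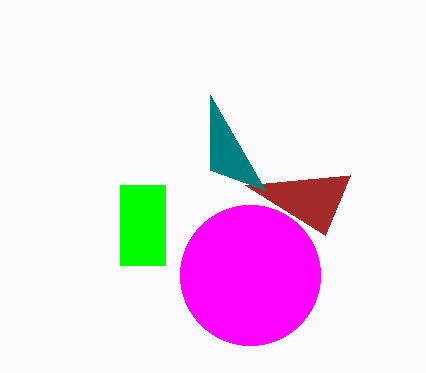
a_1 = 250
b_1 = 275
c_1 = 70
p_2 = 120
q_2 = 185
p_3 = 350
q_3 = 175
p_4 = 265
q_4 = 190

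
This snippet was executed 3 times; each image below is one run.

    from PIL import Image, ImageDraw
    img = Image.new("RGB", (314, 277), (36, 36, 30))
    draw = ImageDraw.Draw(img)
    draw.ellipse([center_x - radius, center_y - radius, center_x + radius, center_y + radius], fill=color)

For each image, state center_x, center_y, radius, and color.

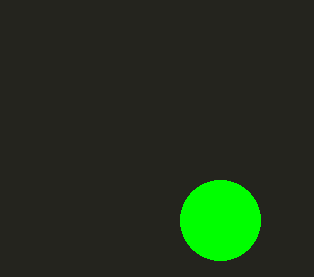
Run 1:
center_x = 220
center_y = 220
radius = 40
color = 'lime'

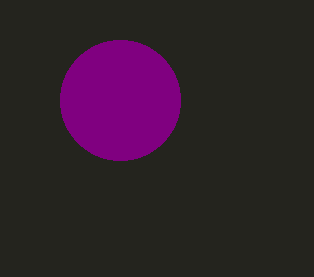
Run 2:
center_x = 120, center_y = 100, radius = 60, color = 'purple'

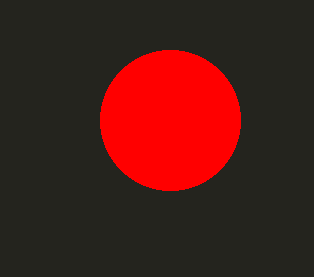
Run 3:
center_x = 170; center_y = 120; radius = 70; color = 'red'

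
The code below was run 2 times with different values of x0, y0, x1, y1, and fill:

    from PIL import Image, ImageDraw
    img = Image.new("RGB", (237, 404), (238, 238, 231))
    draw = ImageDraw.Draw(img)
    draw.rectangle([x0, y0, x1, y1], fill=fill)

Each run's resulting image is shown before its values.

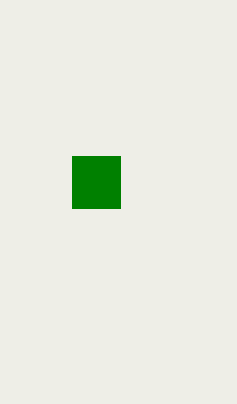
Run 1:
x0 = 72
y0 = 156
x1 = 120
y1 = 208
fill = 'green'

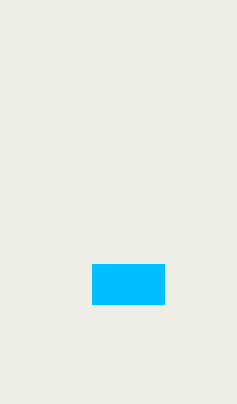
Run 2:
x0 = 92
y0 = 264
x1 = 164
y1 = 304
fill = 'deepskyblue'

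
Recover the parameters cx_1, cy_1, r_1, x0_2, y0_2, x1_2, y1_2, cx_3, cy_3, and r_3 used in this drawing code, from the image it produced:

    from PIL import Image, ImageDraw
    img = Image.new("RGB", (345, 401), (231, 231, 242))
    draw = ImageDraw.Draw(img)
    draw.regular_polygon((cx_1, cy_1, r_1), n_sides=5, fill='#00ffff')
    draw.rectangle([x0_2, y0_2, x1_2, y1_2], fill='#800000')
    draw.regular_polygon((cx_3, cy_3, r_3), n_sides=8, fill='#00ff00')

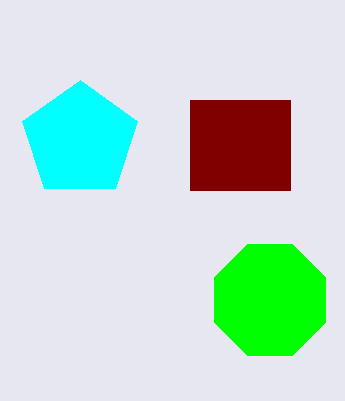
cx_1 = 80, cy_1 = 140, r_1 = 60, x0_2 = 190, y0_2 = 100, x1_2 = 290, y1_2 = 190, cx_3 = 270, cy_3 = 300, r_3 = 60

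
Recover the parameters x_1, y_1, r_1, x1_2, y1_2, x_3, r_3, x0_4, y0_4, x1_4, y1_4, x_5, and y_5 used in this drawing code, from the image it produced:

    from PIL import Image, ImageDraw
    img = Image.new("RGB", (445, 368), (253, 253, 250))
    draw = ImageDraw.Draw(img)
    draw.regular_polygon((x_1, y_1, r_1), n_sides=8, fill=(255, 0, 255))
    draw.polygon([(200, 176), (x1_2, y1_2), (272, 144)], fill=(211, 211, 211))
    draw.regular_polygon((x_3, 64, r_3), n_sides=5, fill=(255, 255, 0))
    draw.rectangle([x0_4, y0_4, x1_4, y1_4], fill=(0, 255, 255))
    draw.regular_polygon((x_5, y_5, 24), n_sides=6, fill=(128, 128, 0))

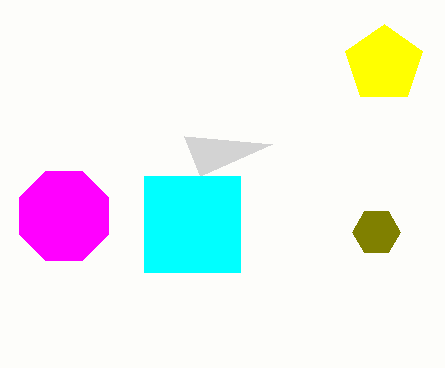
x_1 = 64, y_1 = 216, r_1 = 48, x1_2 = 184, y1_2 = 136, x_3 = 384, r_3 = 40, x0_4 = 144, y0_4 = 176, x1_4 = 240, y1_4 = 272, x_5 = 376, y_5 = 232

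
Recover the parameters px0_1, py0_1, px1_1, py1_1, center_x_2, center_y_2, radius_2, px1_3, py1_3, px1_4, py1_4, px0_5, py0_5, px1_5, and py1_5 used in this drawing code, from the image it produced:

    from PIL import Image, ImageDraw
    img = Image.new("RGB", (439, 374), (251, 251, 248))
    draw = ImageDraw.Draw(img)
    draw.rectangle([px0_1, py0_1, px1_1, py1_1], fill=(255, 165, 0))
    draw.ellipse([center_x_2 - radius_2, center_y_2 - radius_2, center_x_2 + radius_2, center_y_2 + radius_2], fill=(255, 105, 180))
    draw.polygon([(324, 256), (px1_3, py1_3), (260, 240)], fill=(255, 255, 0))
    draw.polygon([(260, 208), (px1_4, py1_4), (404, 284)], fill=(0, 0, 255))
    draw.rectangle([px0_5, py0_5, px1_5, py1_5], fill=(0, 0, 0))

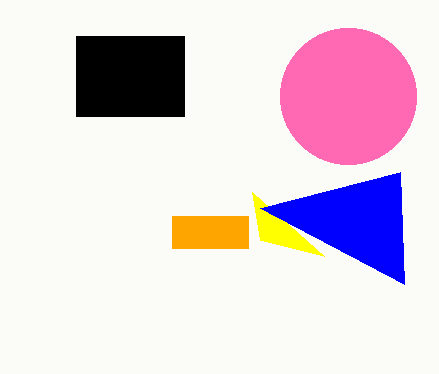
px0_1 = 172; py0_1 = 216; px1_1 = 248; py1_1 = 248; center_x_2 = 348; center_y_2 = 96; radius_2 = 68; px1_3 = 252; py1_3 = 192; px1_4 = 400; py1_4 = 172; px0_5 = 76; py0_5 = 36; px1_5 = 184; py1_5 = 116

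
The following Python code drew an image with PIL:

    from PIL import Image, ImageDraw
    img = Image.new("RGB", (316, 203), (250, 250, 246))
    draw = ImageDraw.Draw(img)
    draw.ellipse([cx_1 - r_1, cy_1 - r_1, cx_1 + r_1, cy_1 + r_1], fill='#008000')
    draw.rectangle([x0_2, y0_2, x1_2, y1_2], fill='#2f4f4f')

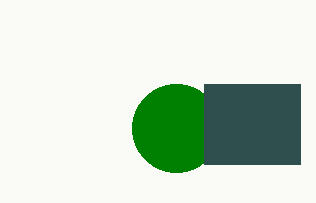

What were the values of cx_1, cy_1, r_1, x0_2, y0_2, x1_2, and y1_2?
cx_1 = 176, cy_1 = 128, r_1 = 44, x0_2 = 204, y0_2 = 84, x1_2 = 300, y1_2 = 164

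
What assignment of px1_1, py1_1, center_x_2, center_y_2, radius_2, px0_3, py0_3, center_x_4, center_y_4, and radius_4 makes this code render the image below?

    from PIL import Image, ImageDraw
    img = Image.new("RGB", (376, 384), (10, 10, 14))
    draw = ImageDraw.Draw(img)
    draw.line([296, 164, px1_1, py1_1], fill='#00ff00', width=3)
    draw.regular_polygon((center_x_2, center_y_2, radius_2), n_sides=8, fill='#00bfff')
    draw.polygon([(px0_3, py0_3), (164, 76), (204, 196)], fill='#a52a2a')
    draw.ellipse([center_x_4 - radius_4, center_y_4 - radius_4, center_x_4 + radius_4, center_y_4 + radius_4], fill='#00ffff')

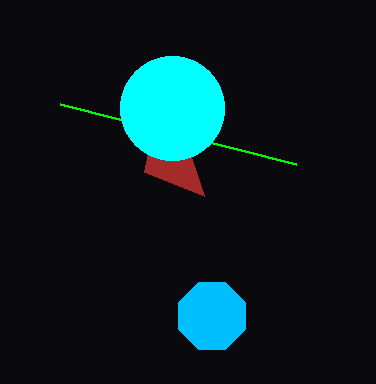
px1_1 = 60; py1_1 = 104; center_x_2 = 212; center_y_2 = 316; radius_2 = 36; px0_3 = 144; py0_3 = 172; center_x_4 = 172; center_y_4 = 108; radius_4 = 52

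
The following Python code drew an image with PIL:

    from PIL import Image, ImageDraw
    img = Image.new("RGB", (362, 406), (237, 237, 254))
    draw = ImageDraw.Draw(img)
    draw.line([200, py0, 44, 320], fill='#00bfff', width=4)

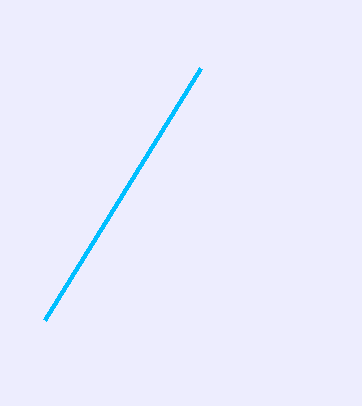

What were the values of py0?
py0 = 68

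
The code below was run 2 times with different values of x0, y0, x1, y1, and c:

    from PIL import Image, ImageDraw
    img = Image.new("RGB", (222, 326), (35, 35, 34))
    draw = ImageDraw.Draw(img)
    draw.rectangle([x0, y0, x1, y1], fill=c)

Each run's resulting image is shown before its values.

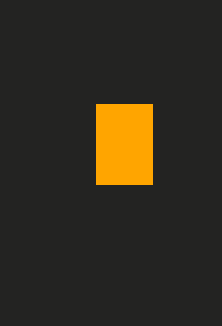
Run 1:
x0 = 96
y0 = 104
x1 = 152
y1 = 184
c = 'orange'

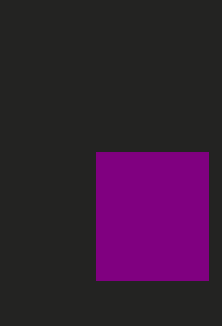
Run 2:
x0 = 96; y0 = 152; x1 = 208; y1 = 280; c = 'purple'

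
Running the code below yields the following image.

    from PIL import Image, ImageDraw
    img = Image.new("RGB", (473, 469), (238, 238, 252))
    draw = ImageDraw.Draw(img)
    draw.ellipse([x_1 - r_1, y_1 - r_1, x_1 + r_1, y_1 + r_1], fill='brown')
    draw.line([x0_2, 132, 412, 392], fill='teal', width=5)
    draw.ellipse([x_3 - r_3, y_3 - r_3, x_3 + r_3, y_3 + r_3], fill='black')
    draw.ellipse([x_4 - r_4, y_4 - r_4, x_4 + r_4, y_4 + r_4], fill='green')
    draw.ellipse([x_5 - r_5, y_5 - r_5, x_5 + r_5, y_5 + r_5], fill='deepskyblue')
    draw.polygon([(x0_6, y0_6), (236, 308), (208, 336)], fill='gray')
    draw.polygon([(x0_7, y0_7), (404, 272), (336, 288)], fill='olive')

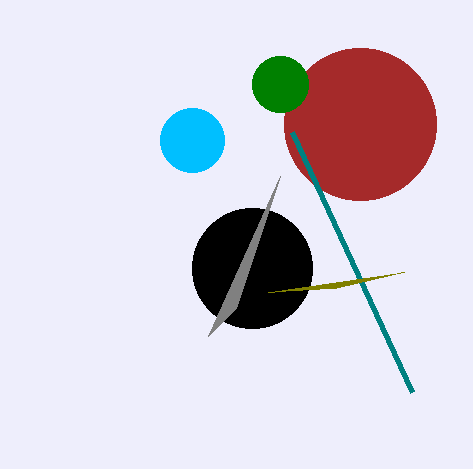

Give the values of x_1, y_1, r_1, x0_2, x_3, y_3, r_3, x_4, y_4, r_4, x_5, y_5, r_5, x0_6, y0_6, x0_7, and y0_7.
x_1 = 360; y_1 = 124; r_1 = 76; x0_2 = 292; x_3 = 252; y_3 = 268; r_3 = 60; x_4 = 280; y_4 = 84; r_4 = 28; x_5 = 192; y_5 = 140; r_5 = 32; x0_6 = 280; y0_6 = 176; x0_7 = 268; y0_7 = 292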